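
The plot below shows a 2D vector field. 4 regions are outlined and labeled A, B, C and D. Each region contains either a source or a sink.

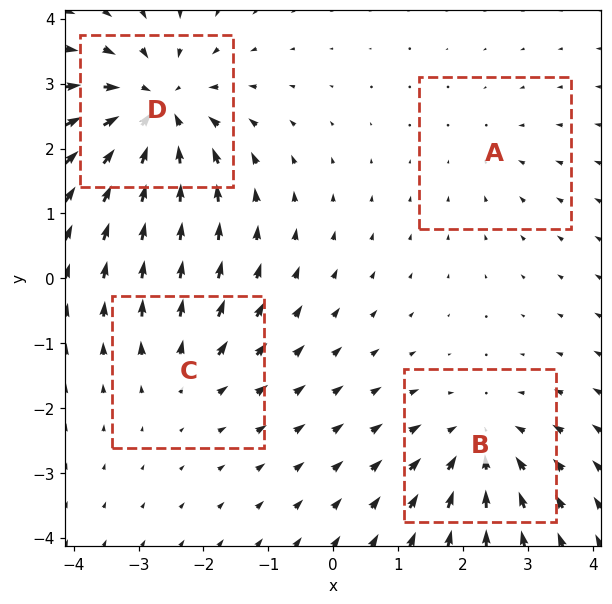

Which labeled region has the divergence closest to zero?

Divergence at each region's feature centre — A: about -2, B: about -5, C: about +3, D: about -7. Region A is closest to zero.

A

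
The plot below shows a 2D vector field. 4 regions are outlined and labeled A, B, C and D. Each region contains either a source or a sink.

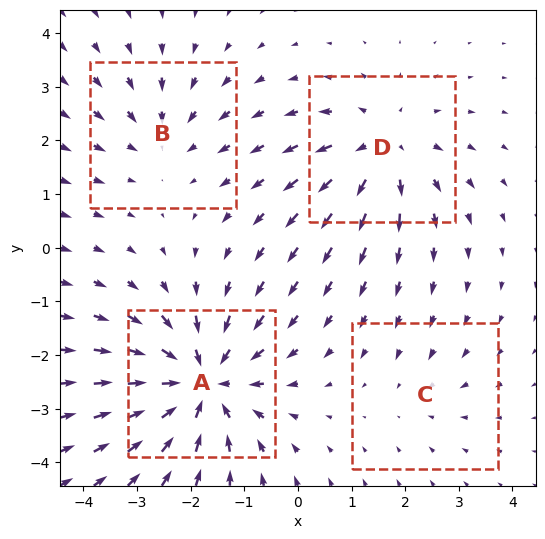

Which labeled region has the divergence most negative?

Divergence at each region's feature centre — A: about -6, B: about -3, C: about -2, D: about +4. Region A is most negative.

A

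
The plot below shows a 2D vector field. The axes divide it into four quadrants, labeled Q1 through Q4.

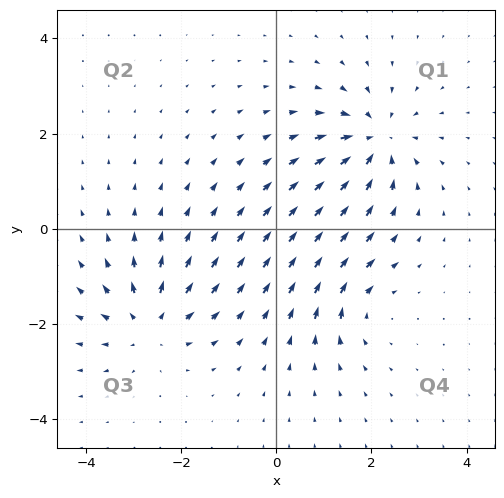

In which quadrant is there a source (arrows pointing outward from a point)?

Q3

The source sits at approximately (-2.7, -2.0), which lies in quadrant Q3. The divergence there is about +5, positive as expected for a source.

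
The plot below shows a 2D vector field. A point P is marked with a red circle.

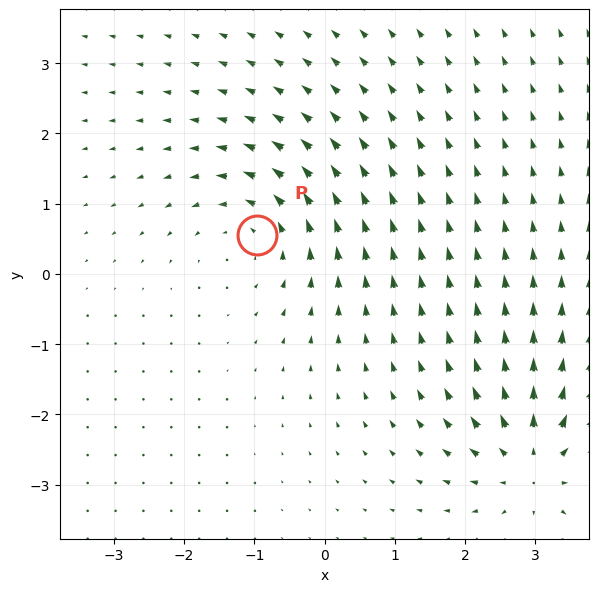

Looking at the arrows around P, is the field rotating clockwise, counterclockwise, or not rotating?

counterclockwise

Near P at (-1.0, 0.6) the arrows circulate counterclockwise. The curl (z-component) there is about +3; positive curl means counterclockwise rotation.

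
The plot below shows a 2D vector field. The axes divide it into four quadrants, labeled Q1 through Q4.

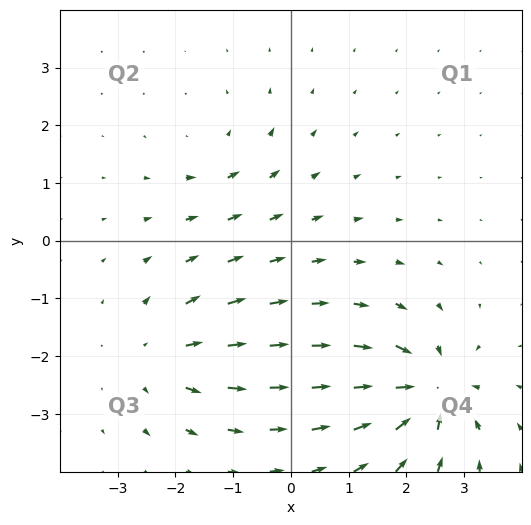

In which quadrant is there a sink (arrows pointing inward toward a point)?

The sink sits at approximately (2.4, -2.6), which lies in quadrant Q4. The divergence there is about -7, negative as expected for a sink.

Q4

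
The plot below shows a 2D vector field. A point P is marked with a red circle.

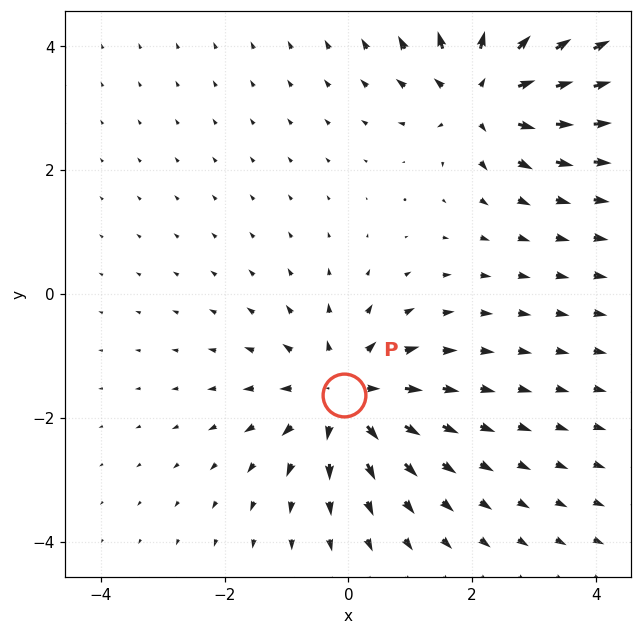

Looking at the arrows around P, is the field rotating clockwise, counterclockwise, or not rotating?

Near P at (-0.1, -1.6) the arrows show no circulation. The curl there is ≈0.

not rotating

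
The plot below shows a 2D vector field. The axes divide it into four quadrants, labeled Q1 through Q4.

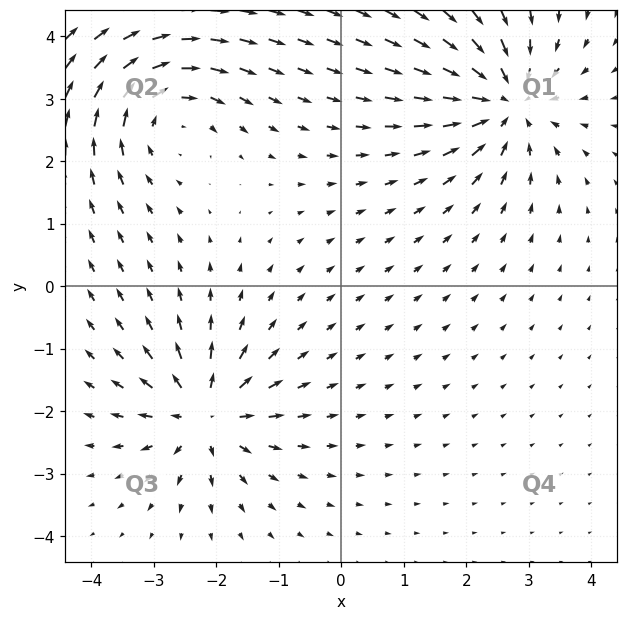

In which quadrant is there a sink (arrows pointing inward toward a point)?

Q1

The sink sits at approximately (2.6, 2.9), which lies in quadrant Q1. The divergence there is about -6, negative as expected for a sink.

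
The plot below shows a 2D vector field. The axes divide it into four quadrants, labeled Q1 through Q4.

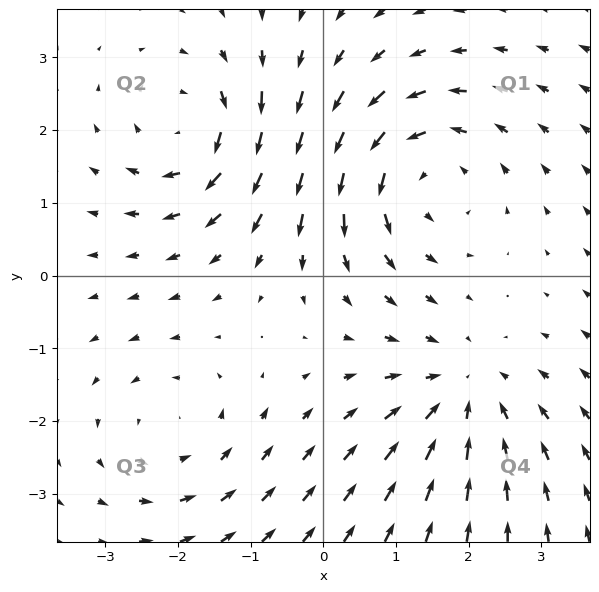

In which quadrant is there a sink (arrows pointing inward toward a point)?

Q4

The sink sits at approximately (1.9, -1.6), which lies in quadrant Q4. The divergence there is about -3, negative as expected for a sink.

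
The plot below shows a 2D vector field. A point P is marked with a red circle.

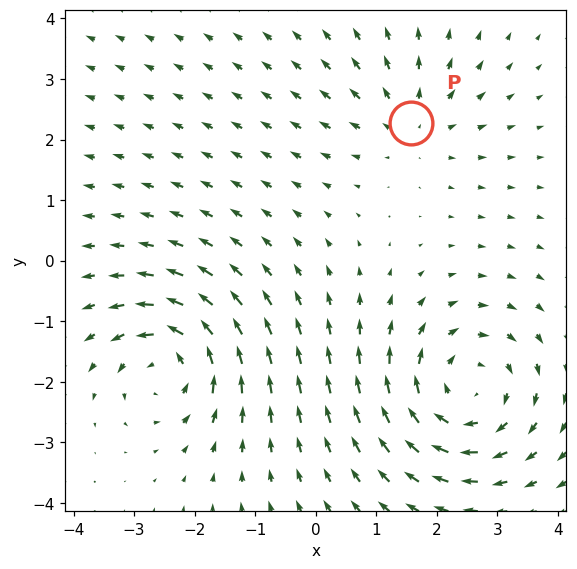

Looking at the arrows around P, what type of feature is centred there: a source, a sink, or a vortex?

source

At P (1.6, 2.3) the arrows spread outward. Divergence about +3, curl ≈0 — positive divergence with near-zero curl is a source.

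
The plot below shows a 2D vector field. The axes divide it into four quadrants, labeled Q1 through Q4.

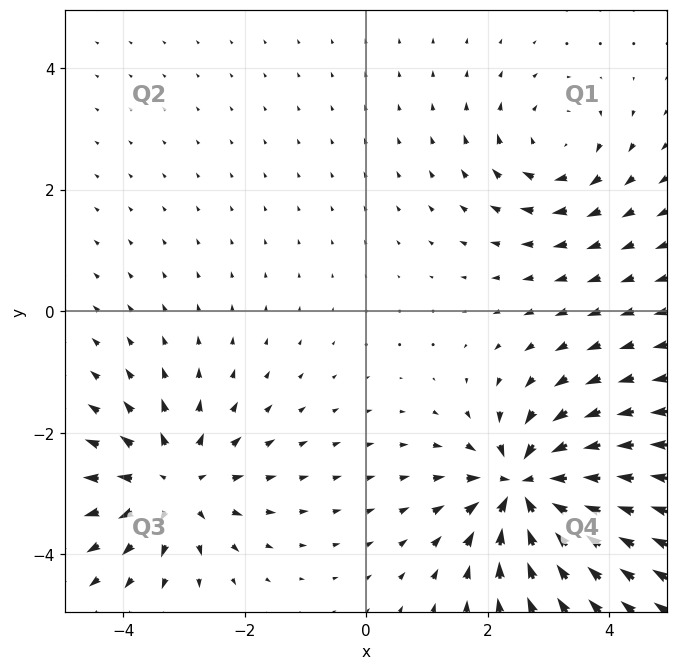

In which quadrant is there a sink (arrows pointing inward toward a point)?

The sink sits at approximately (2.6, -2.9), which lies in quadrant Q4. The divergence there is about -7, negative as expected for a sink.

Q4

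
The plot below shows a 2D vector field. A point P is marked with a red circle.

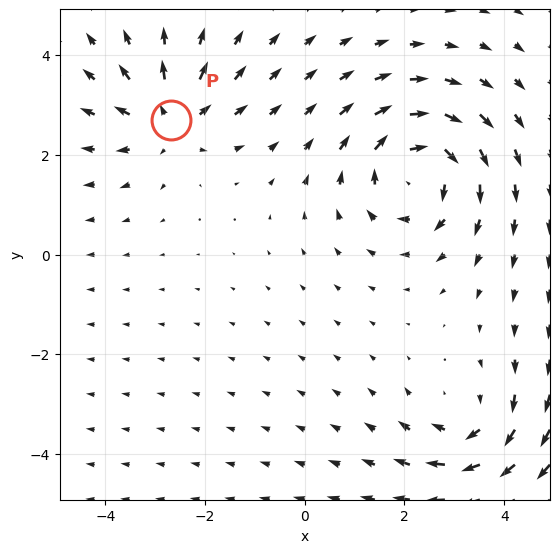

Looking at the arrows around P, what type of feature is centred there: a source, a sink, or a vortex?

At P (-2.7, 2.7) the arrows spread outward. Divergence about +4, curl ≈0 — positive divergence with near-zero curl is a source.

source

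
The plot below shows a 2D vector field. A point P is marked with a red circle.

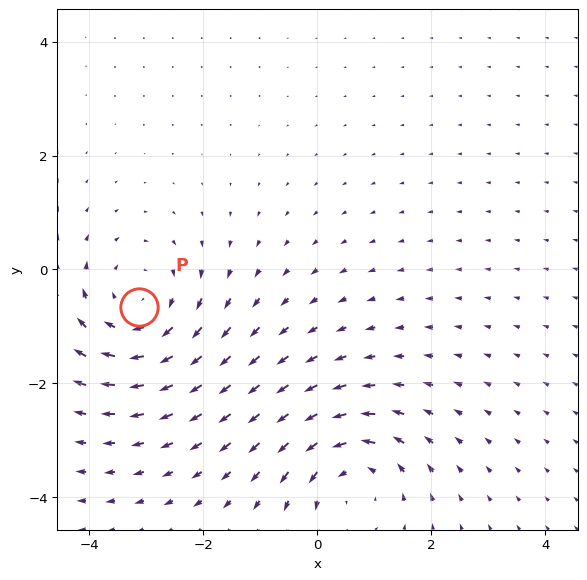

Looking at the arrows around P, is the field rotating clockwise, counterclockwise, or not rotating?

clockwise

Near P at (-3.1, -0.7) the arrows circulate clockwise. The curl (z-component) there is about -3; negative curl means clockwise rotation.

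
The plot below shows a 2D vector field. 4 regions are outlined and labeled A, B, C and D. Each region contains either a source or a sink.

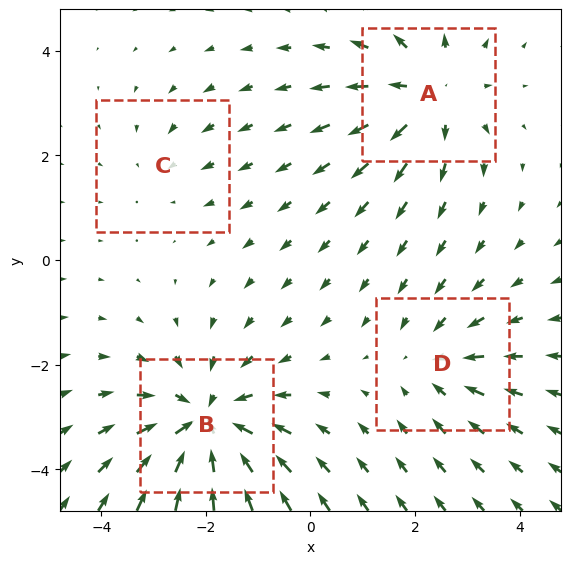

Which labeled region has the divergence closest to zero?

Divergence at each region's feature centre — A: about +5, B: about -6, C: about -2, D: about -3. Region C is closest to zero.

C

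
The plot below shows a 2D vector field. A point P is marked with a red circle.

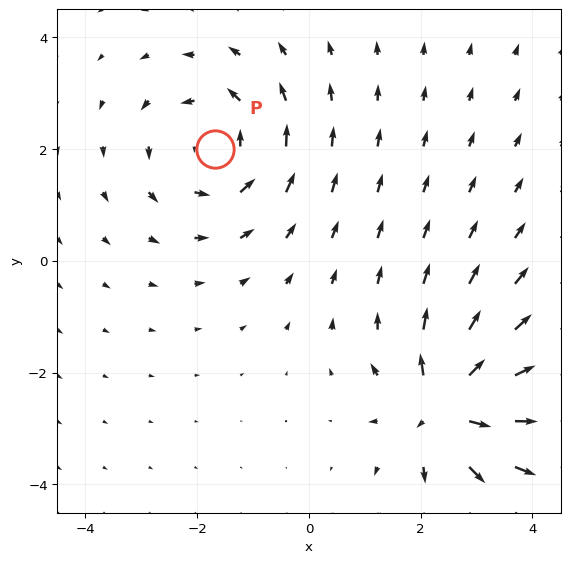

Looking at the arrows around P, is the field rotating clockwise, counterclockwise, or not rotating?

Near P at (-1.7, 2.0) the arrows circulate counterclockwise. The curl (z-component) there is about +3; positive curl means counterclockwise rotation.

counterclockwise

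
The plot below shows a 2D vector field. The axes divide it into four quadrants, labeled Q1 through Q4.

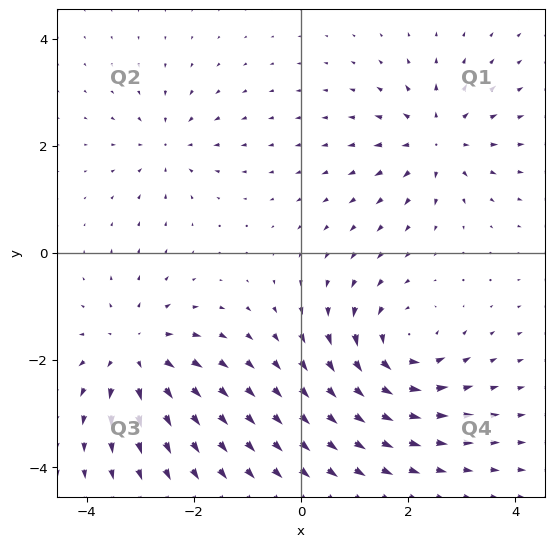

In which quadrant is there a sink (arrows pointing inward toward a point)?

Q2

The sink sits at approximately (-2.5, 2.0), which lies in quadrant Q2. The divergence there is about -3, negative as expected for a sink.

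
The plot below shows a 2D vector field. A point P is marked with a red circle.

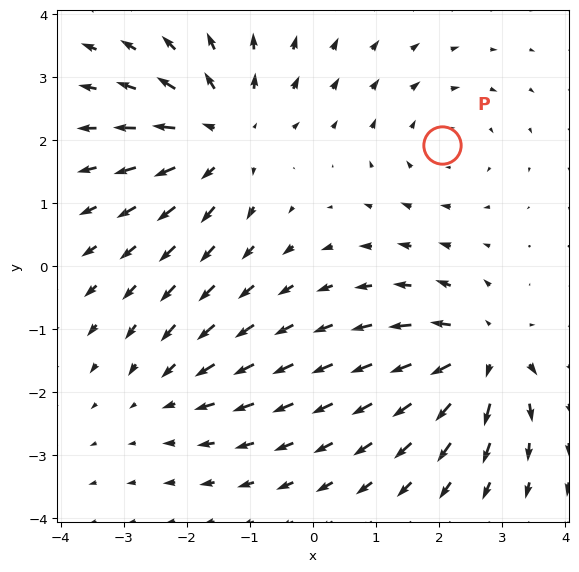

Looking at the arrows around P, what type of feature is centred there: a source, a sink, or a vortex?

At P (2.0, 1.9) the arrows circulate clockwise. Divergence ≈0, curl about -2 — near-zero divergence with nonzero curl is a vortex.

vortex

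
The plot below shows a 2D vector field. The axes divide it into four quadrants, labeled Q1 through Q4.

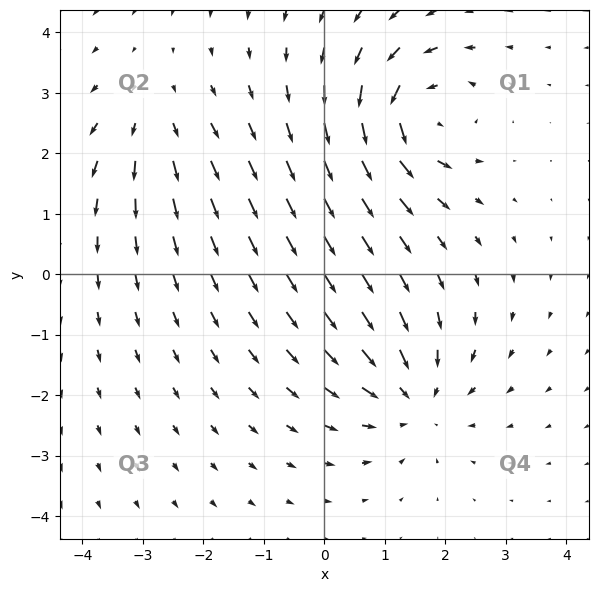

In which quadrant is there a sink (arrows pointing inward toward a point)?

Q4

The sink sits at approximately (1.5, -2.0), which lies in quadrant Q4. The divergence there is about -5, negative as expected for a sink.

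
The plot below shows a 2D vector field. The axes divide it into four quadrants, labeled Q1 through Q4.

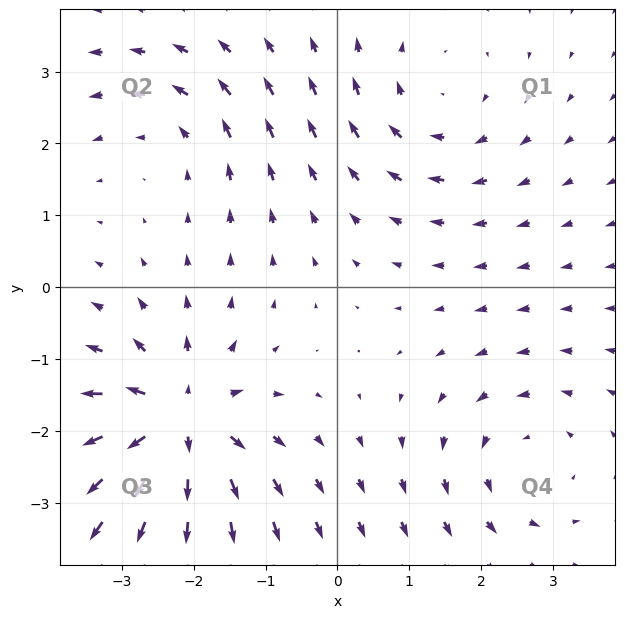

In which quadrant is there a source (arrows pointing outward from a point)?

Q3

The source sits at approximately (-2.2, -1.9), which lies in quadrant Q3. The divergence there is about +7, positive as expected for a source.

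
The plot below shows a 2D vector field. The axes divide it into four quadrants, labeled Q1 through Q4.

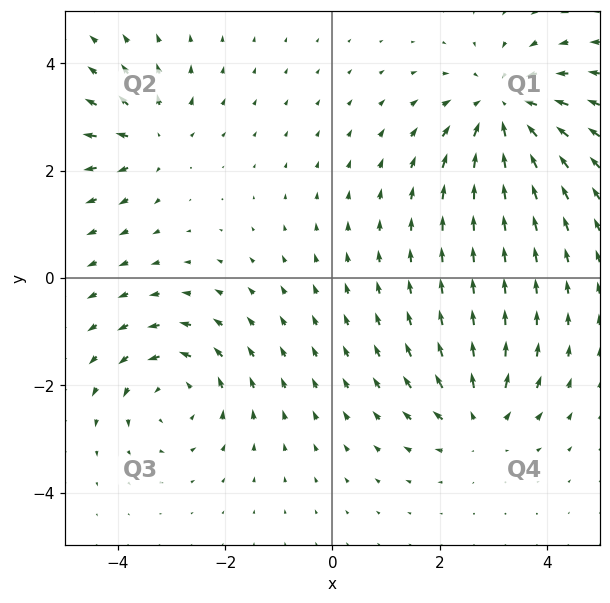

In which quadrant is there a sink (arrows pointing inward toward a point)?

The sink sits at approximately (3.2, 3.1), which lies in quadrant Q1. The divergence there is about -4, negative as expected for a sink.

Q1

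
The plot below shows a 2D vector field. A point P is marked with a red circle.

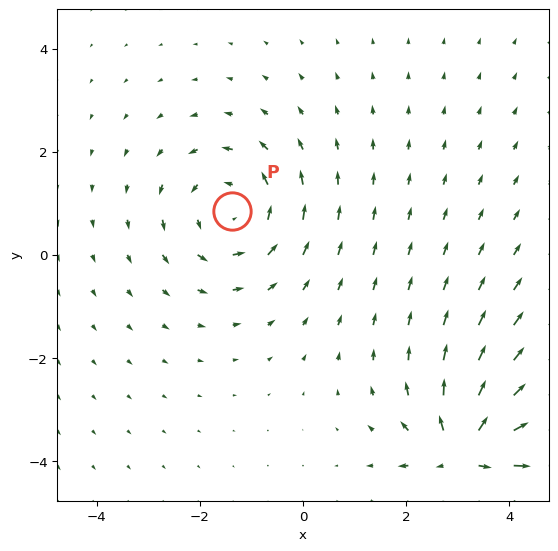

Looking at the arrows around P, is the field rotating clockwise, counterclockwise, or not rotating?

Near P at (-1.4, 0.8) the arrows circulate counterclockwise. The curl (z-component) there is about +3; positive curl means counterclockwise rotation.

counterclockwise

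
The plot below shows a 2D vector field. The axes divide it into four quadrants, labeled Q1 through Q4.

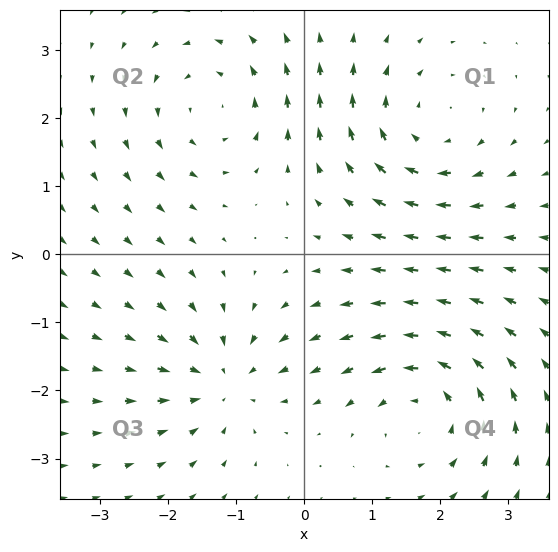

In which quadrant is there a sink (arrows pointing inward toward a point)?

Q3

The sink sits at approximately (-1.2, -1.9), which lies in quadrant Q3. The divergence there is about -5, negative as expected for a sink.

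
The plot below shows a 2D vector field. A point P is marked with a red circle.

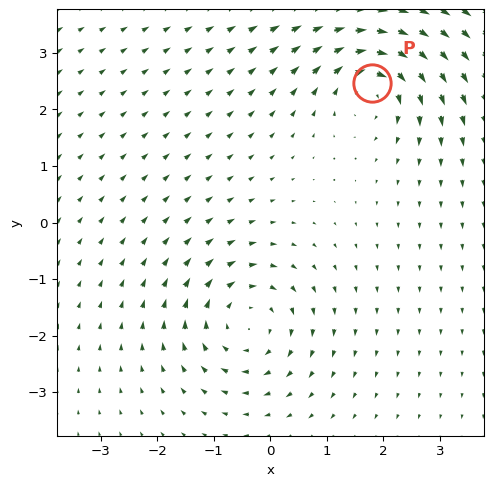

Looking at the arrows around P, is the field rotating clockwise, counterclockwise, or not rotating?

clockwise

Near P at (1.8, 2.5) the arrows circulate clockwise. The curl (z-component) there is about -5; negative curl means clockwise rotation.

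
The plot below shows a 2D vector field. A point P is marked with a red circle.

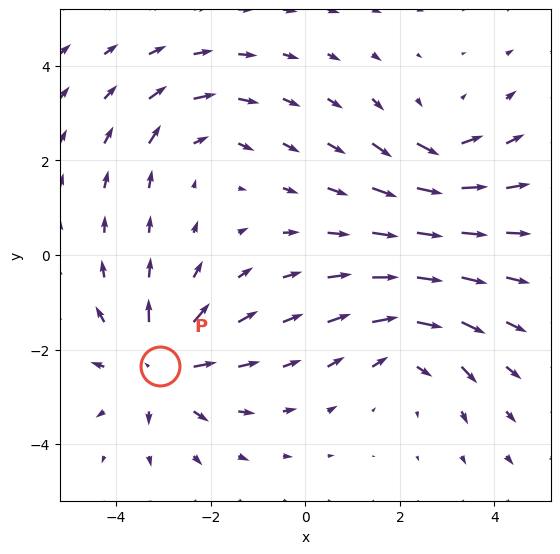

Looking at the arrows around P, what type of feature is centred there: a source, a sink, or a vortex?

source

At P (-3.1, -2.4) the arrows spread outward. Divergence about +5, curl ≈0 — positive divergence with near-zero curl is a source.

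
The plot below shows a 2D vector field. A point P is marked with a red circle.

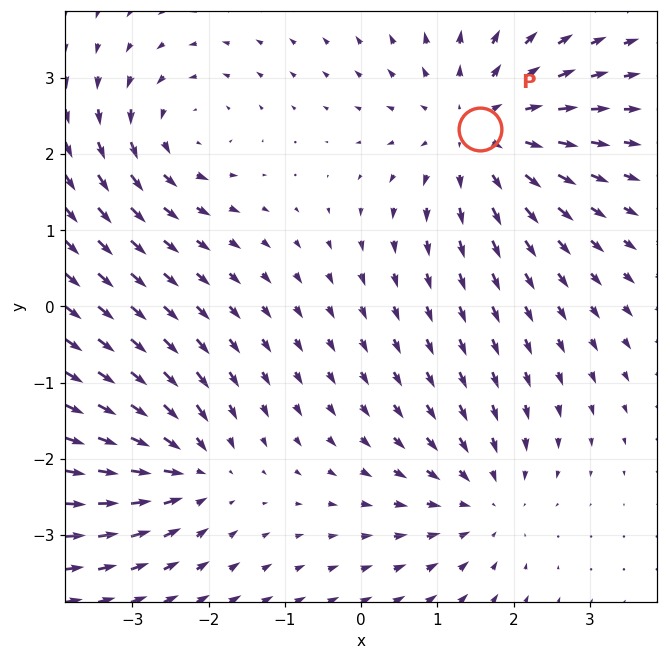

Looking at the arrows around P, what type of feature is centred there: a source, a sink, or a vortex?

At P (1.6, 2.3) the arrows spread outward. Divergence about +4, curl ≈0 — positive divergence with near-zero curl is a source.

source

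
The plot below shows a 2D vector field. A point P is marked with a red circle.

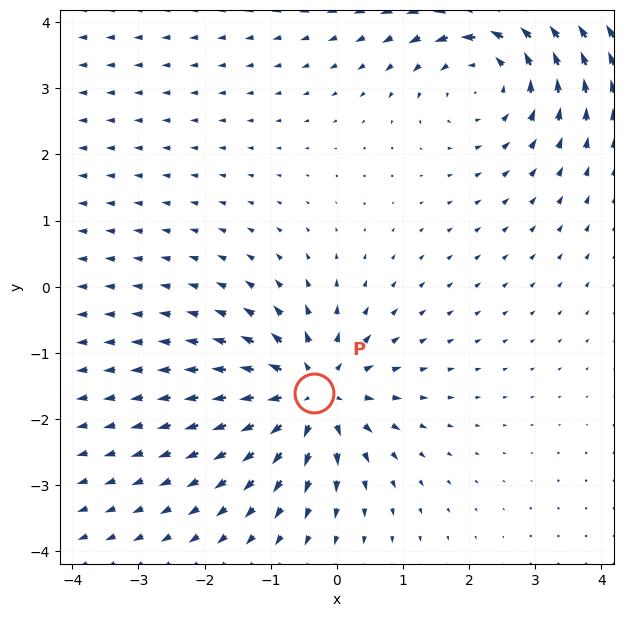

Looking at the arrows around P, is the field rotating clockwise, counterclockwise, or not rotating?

Near P at (-0.3, -1.6) the arrows show no circulation. The curl there is ≈0.

not rotating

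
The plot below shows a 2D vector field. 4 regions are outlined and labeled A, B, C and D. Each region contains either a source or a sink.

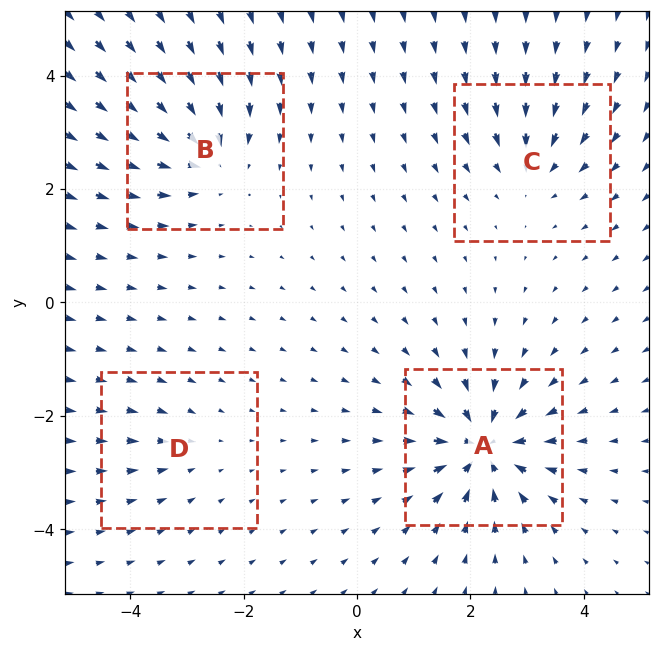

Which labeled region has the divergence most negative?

Divergence at each region's feature centre — A: about -9, B: about -6, C: about -4, D: about -3. Region A is most negative.

A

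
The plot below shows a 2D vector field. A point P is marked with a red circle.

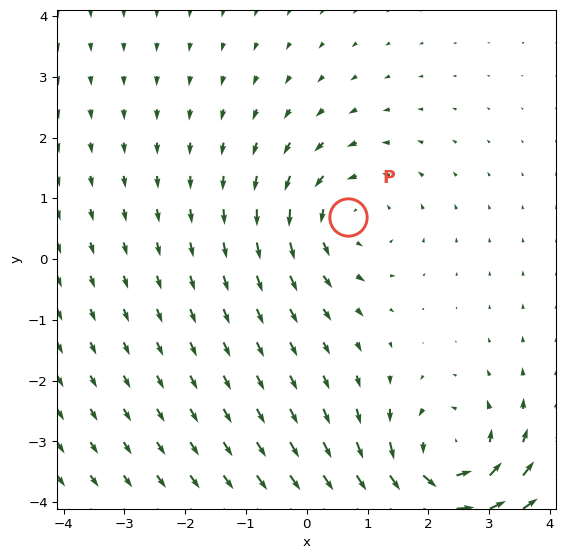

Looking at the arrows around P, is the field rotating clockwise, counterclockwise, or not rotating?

counterclockwise

Near P at (0.7, 0.7) the arrows circulate counterclockwise. The curl (z-component) there is about +3; positive curl means counterclockwise rotation.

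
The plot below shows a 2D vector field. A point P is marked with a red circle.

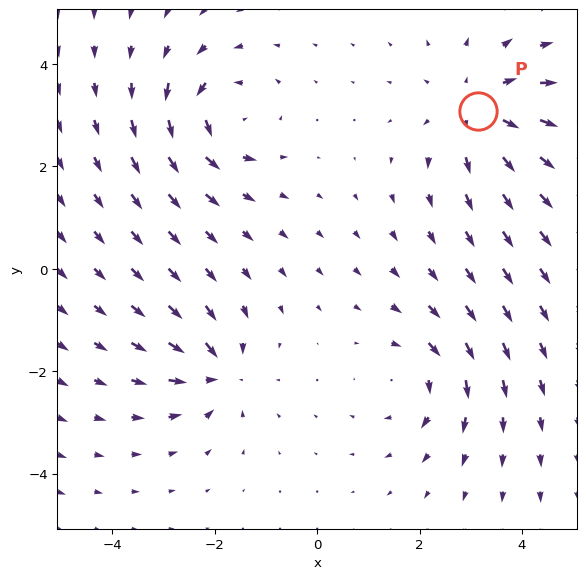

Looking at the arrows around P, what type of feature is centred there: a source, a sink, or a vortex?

At P (3.1, 3.1) the arrows spread outward. Divergence about +4, curl ≈0 — positive divergence with near-zero curl is a source.

source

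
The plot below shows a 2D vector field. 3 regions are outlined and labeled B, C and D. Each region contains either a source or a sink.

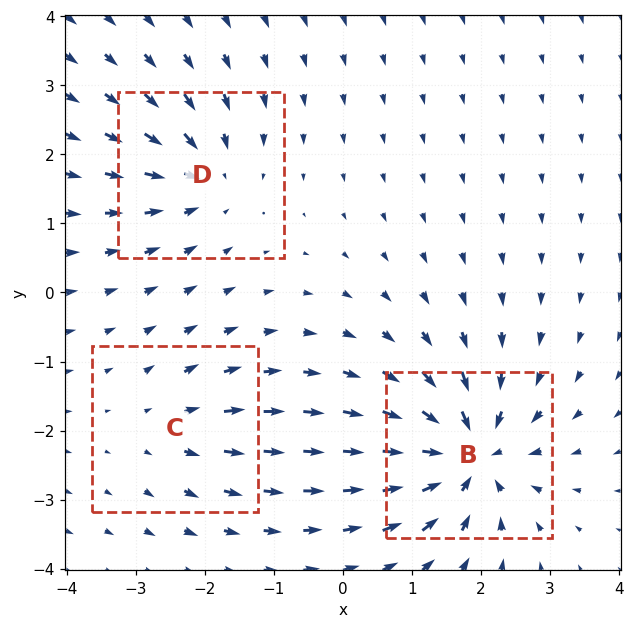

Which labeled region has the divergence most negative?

Divergence at each region's feature centre — B: about -6, C: about +3, D: about -4. Region B is most negative.

B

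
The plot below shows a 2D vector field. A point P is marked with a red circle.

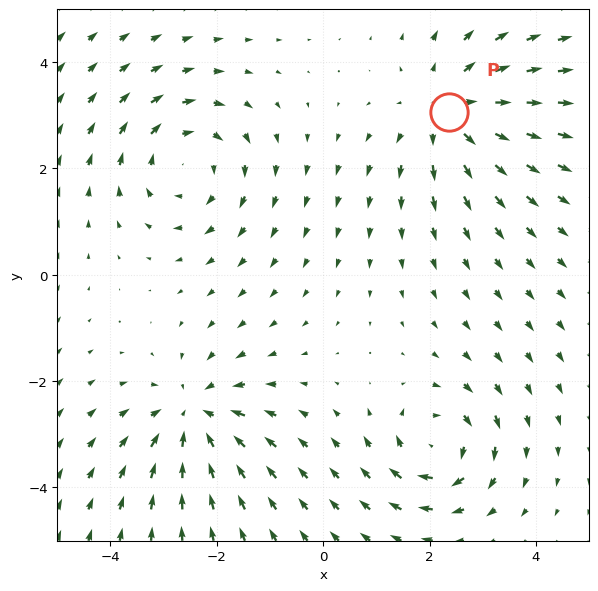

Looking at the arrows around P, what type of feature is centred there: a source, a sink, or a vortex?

source

At P (2.4, 3.1) the arrows spread outward. Divergence about +4, curl ≈0 — positive divergence with near-zero curl is a source.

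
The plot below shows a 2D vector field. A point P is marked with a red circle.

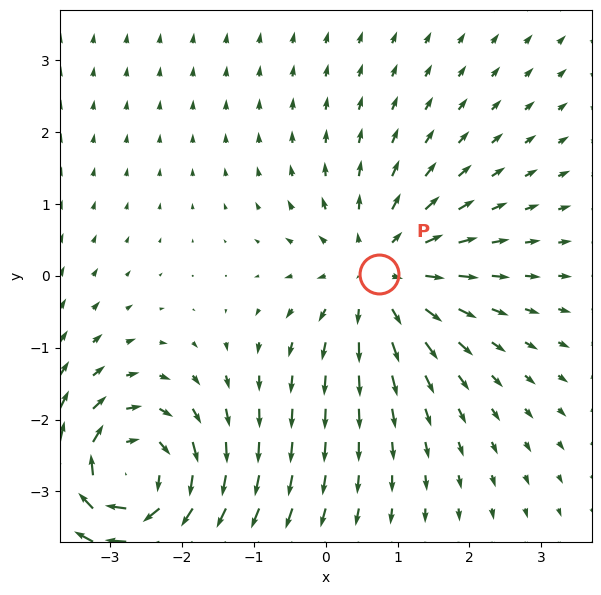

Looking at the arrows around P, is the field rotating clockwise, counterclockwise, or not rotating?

not rotating

Near P at (0.7, 0.0) the arrows show no circulation. The curl there is ≈0.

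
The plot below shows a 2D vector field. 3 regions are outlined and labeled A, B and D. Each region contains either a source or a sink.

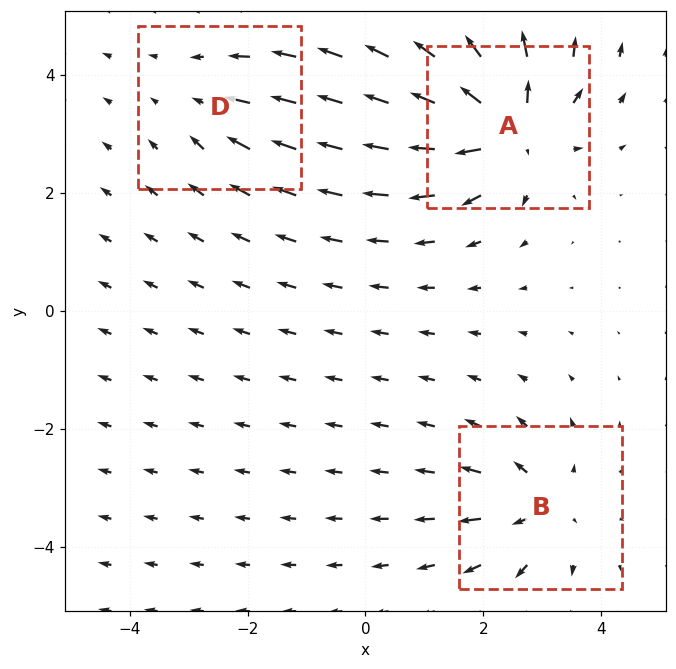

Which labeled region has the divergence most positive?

Divergence at each region's feature centre — A: about +7, B: about +4, D: about -3. Region A is most positive.

A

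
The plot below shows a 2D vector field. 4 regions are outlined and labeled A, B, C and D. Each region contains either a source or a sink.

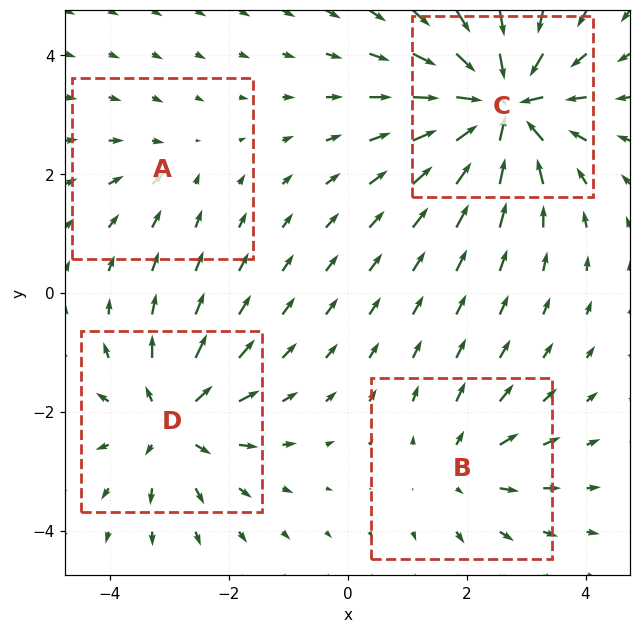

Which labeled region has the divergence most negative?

Divergence at each region's feature centre — A: about -2, B: about +4, C: about -9, D: about +6. Region C is most negative.

C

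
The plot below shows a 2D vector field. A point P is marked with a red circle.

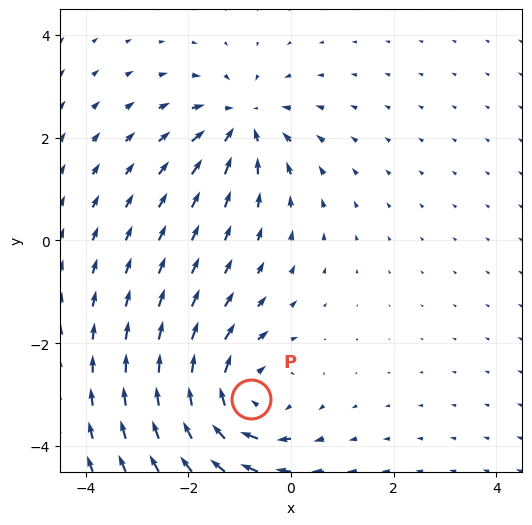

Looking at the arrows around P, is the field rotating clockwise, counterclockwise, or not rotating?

clockwise

Near P at (-0.8, -3.1) the arrows circulate clockwise. The curl (z-component) there is about -3; negative curl means clockwise rotation.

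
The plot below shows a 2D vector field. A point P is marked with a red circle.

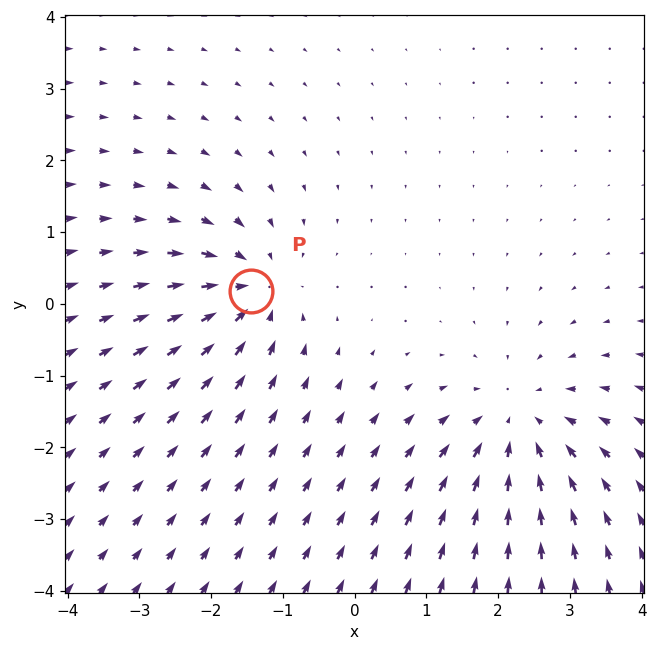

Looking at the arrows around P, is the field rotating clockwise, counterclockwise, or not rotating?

not rotating

Near P at (-1.4, 0.2) the arrows show no circulation. The curl there is ≈0.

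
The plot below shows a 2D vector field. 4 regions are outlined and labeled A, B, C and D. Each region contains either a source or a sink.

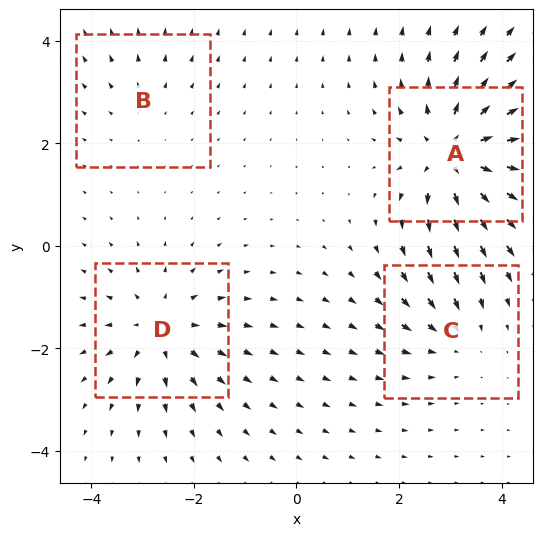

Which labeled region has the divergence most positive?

A

Divergence at each region's feature centre — A: about +7, B: about +2, C: about -3, D: about +5. Region A is most positive.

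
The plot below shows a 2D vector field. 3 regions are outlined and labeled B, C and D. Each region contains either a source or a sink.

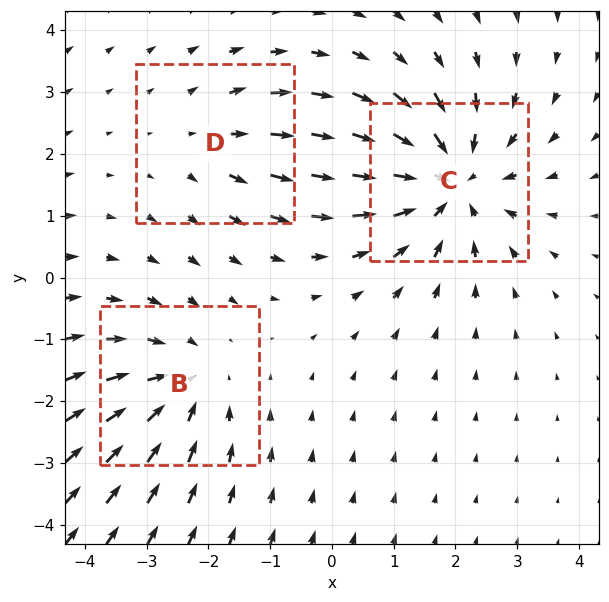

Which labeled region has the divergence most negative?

C

Divergence at each region's feature centre — B: about -3, C: about -4, D: about +2. Region C is most negative.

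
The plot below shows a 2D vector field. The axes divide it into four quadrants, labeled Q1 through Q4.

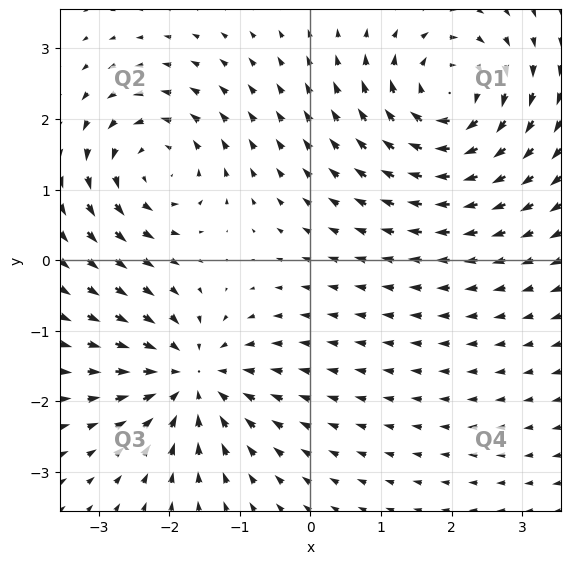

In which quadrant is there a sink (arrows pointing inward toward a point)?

Q3

The sink sits at approximately (-1.7, -1.7), which lies in quadrant Q3. The divergence there is about -5, negative as expected for a sink.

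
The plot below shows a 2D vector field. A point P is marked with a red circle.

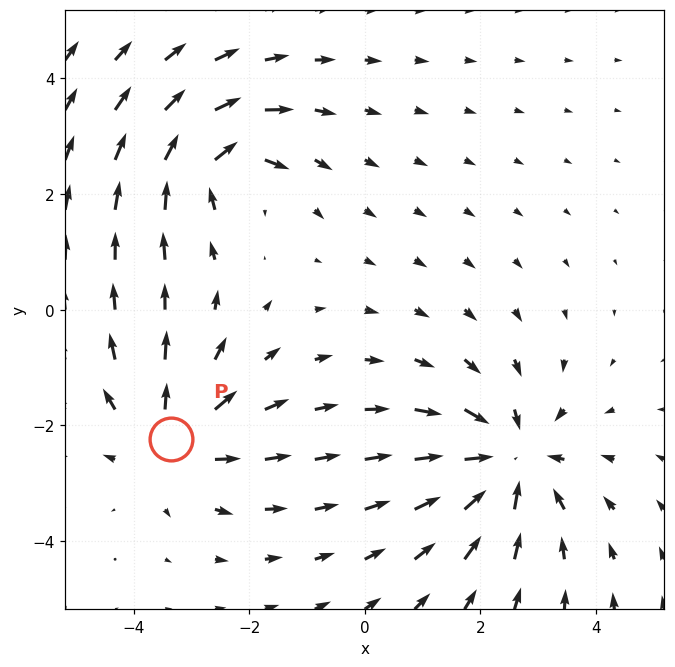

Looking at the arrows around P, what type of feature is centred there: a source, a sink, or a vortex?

At P (-3.3, -2.2) the arrows spread outward. Divergence about +3, curl ≈0 — positive divergence with near-zero curl is a source.

source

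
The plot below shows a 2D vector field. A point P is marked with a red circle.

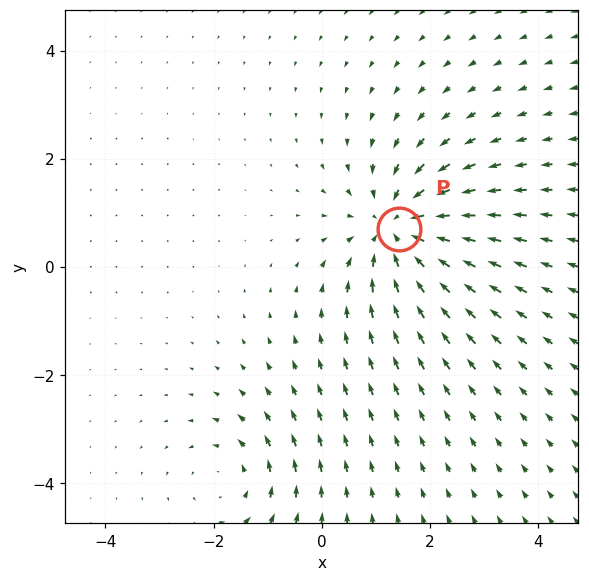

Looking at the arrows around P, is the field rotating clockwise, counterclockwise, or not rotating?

Near P at (1.4, 0.7) the arrows show no circulation. The curl there is ≈0.

not rotating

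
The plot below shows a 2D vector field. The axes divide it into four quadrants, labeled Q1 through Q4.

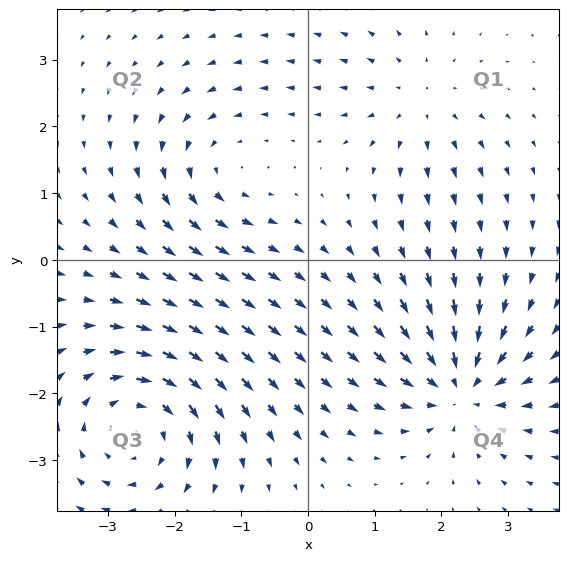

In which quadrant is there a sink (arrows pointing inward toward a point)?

The sink sits at approximately (2.3, -1.9), which lies in quadrant Q4. The divergence there is about -5, negative as expected for a sink.

Q4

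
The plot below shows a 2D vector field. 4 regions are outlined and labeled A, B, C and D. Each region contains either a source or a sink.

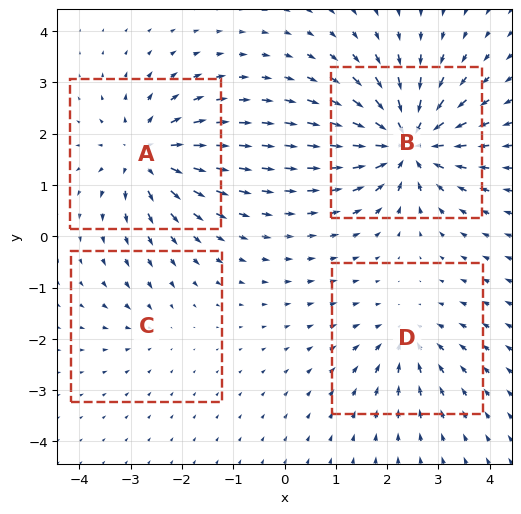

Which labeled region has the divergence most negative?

B

Divergence at each region's feature centre — A: about +6, B: about -9, C: about -2, D: about -4. Region B is most negative.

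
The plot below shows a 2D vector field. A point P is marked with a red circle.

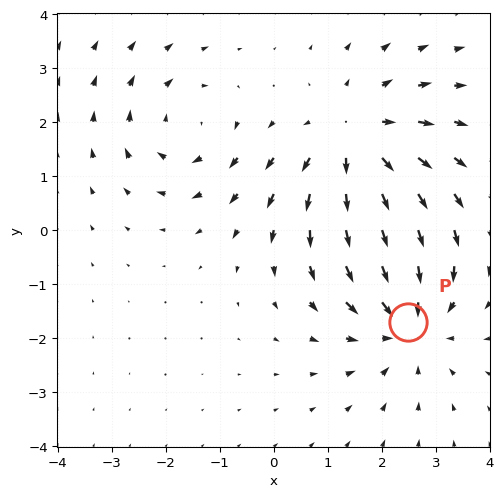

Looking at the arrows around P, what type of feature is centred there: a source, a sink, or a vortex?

At P (2.5, -1.7) the arrows converge inward. Divergence about -3, curl ≈0 — negative divergence with near-zero curl is a sink.

sink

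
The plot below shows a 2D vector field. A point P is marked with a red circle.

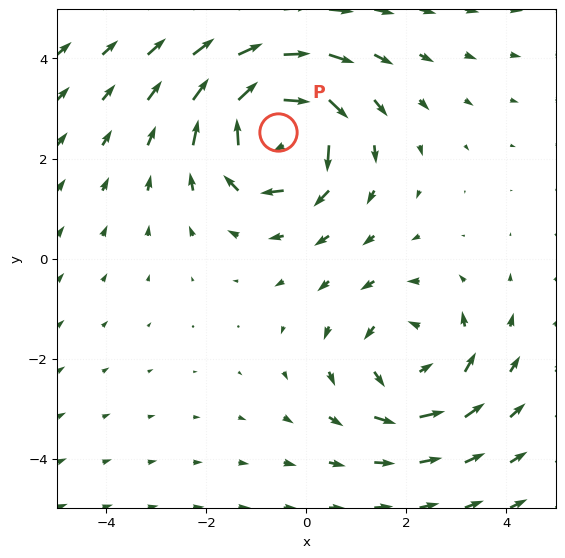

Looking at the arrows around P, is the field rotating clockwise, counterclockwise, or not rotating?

Near P at (-0.6, 2.5) the arrows circulate clockwise. The curl (z-component) there is about -7; negative curl means clockwise rotation.

clockwise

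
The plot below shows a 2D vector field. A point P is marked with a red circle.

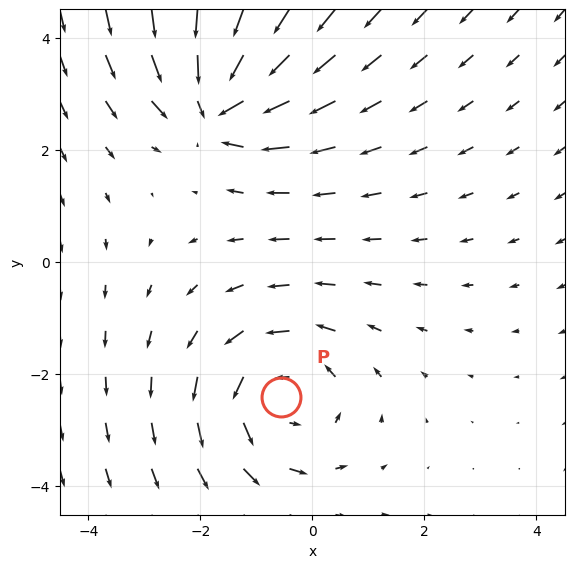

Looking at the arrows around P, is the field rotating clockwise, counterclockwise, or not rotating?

counterclockwise

Near P at (-0.6, -2.4) the arrows circulate counterclockwise. The curl (z-component) there is about +3; positive curl means counterclockwise rotation.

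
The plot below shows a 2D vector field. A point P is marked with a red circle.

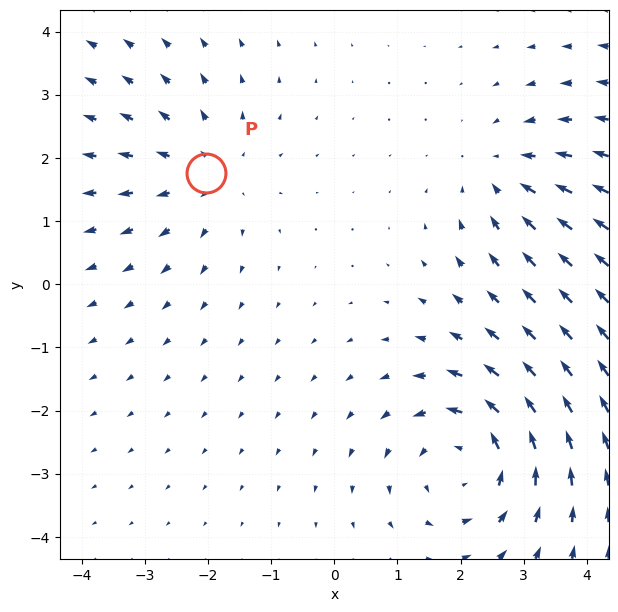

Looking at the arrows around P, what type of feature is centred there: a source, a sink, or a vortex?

At P (-2.0, 1.8) the arrows spread outward. Divergence about +2, curl ≈0 — positive divergence with near-zero curl is a source.

source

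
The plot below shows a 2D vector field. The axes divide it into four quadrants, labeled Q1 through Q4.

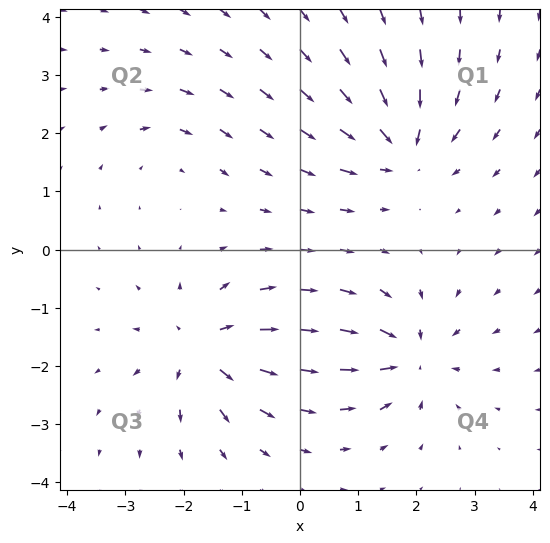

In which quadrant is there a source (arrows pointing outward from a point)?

The source sits at approximately (-1.7, -1.7), which lies in quadrant Q3. The divergence there is about +7, positive as expected for a source.

Q3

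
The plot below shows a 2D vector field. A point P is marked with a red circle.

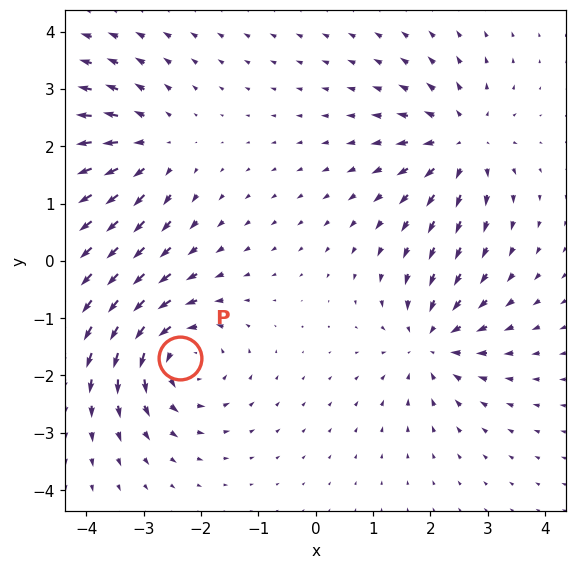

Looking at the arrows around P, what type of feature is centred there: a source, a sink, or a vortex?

vortex

At P (-2.4, -1.7) the arrows circulate counterclockwise. Divergence ≈0, curl about +5 — near-zero divergence with nonzero curl is a vortex.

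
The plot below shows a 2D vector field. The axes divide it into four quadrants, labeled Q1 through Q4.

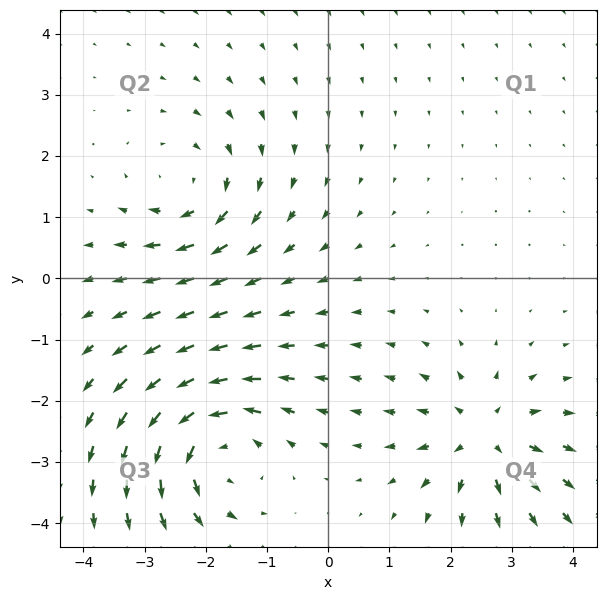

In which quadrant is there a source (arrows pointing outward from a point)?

The source sits at approximately (2.6, -2.6), which lies in quadrant Q4. The divergence there is about +4, positive as expected for a source.

Q4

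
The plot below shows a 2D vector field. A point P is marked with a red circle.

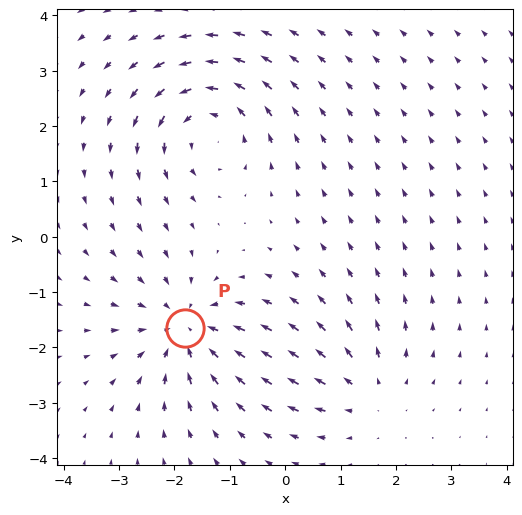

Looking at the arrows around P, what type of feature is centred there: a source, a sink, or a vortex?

At P (-1.8, -1.7) the arrows converge inward. Divergence about -4, curl ≈0 — negative divergence with near-zero curl is a sink.

sink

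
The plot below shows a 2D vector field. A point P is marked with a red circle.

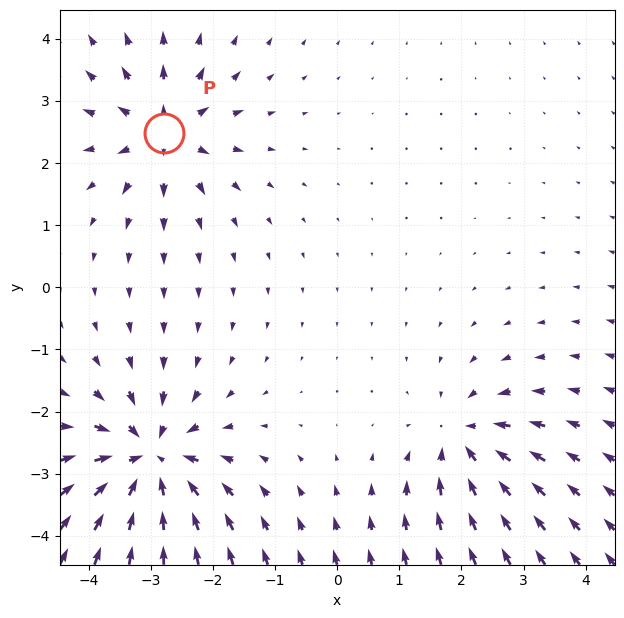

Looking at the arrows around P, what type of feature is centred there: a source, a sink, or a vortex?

At P (-2.8, 2.5) the arrows spread outward. Divergence about +4, curl ≈0 — positive divergence with near-zero curl is a source.

source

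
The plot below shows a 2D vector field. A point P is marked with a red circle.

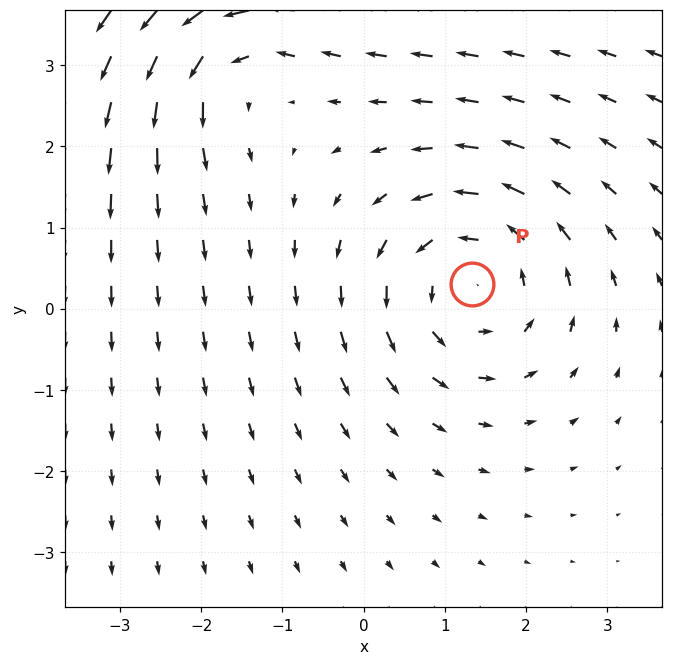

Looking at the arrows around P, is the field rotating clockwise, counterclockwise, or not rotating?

Near P at (1.3, 0.3) the arrows circulate counterclockwise. The curl (z-component) there is about +4; positive curl means counterclockwise rotation.

counterclockwise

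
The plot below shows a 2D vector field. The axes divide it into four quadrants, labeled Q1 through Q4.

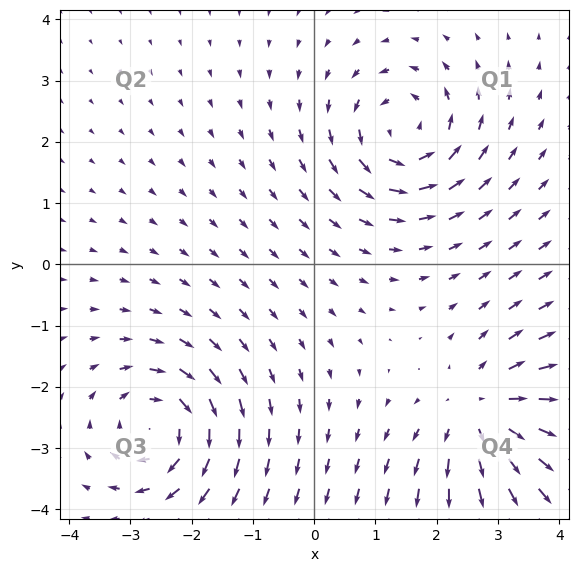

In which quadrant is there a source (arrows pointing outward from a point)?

Q4

The source sits at approximately (2.8, -2.4), which lies in quadrant Q4. The divergence there is about +5, positive as expected for a source.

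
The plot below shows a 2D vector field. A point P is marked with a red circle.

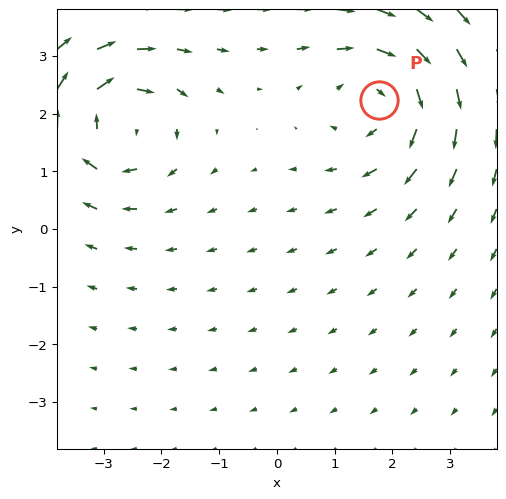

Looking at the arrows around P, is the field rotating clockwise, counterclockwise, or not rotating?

Near P at (1.8, 2.2) the arrows circulate clockwise. The curl (z-component) there is about -5; negative curl means clockwise rotation.

clockwise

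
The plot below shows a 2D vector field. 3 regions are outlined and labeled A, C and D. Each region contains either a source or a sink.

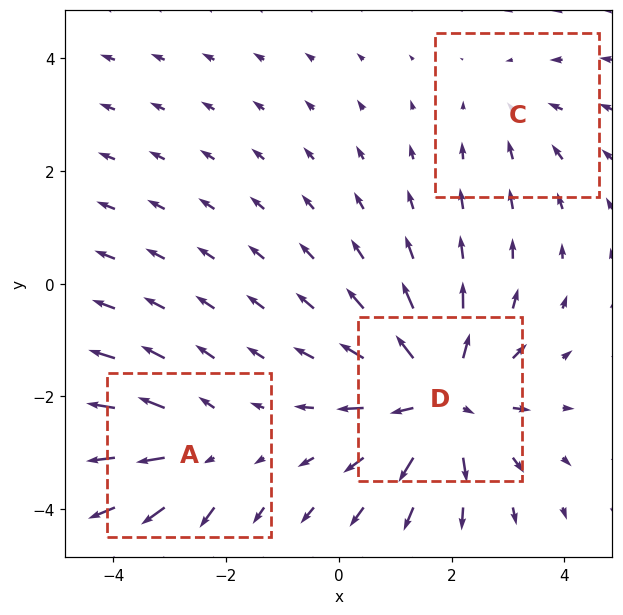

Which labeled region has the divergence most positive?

D

Divergence at each region's feature centre — A: about +3, C: about -2, D: about +5. Region D is most positive.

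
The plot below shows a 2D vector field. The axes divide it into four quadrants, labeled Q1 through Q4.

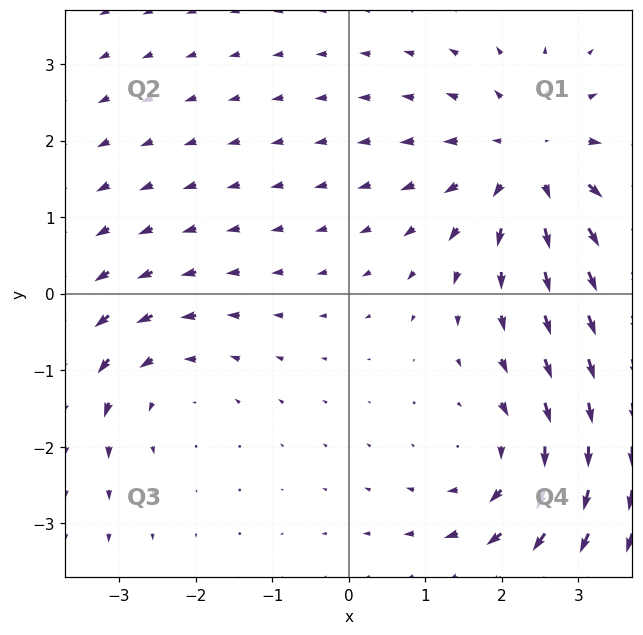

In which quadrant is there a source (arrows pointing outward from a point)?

Q1

The source sits at approximately (2.4, 1.7), which lies in quadrant Q1. The divergence there is about +4, positive as expected for a source.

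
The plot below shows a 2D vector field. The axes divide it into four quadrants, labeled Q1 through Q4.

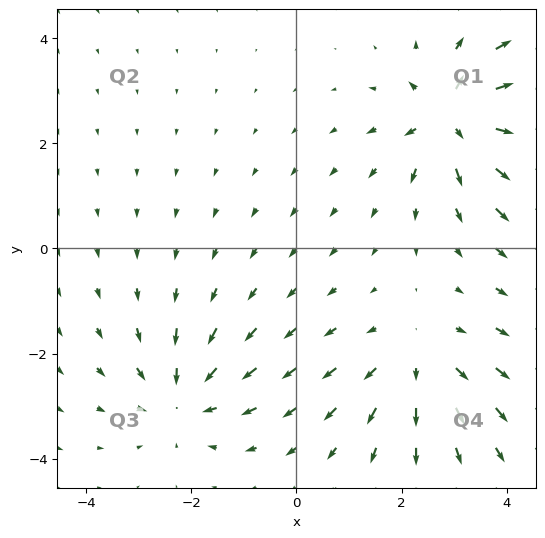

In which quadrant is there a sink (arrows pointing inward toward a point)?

Q3

The sink sits at approximately (-2.2, -2.8), which lies in quadrant Q3. The divergence there is about -4, negative as expected for a sink.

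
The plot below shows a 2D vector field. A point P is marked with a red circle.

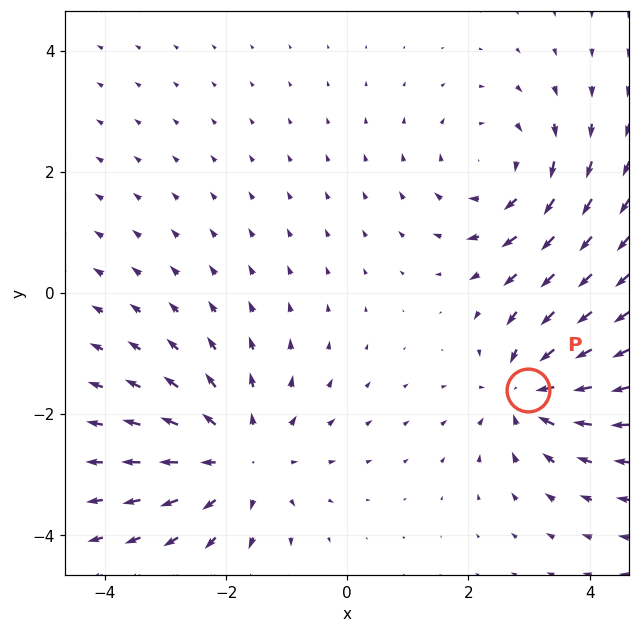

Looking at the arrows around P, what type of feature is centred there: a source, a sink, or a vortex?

At P (3.0, -1.6) the arrows converge inward. Divergence about -5, curl ≈0 — negative divergence with near-zero curl is a sink.

sink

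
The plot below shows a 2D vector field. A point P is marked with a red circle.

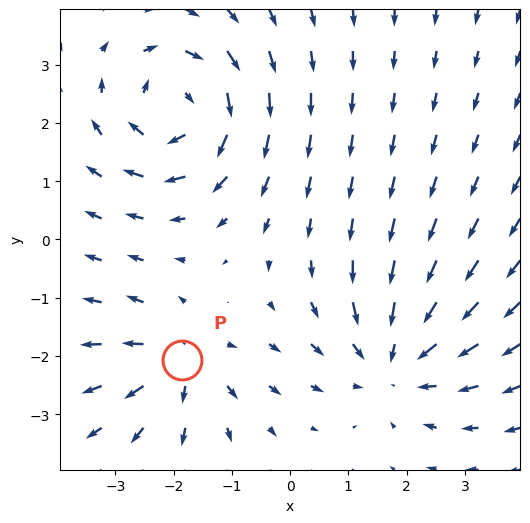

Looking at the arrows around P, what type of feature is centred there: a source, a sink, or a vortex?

At P (-1.9, -2.1) the arrows spread outward. Divergence about +4, curl ≈0 — positive divergence with near-zero curl is a source.

source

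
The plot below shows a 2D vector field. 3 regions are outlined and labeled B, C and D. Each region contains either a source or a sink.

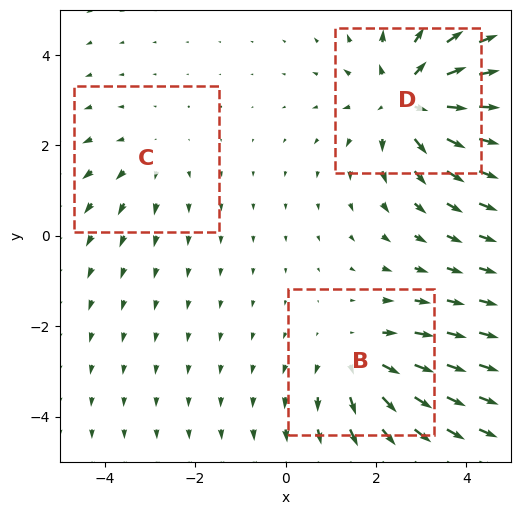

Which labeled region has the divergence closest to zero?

Divergence at each region's feature centre — B: about +3, C: about +2, D: about +4. Region C is closest to zero.

C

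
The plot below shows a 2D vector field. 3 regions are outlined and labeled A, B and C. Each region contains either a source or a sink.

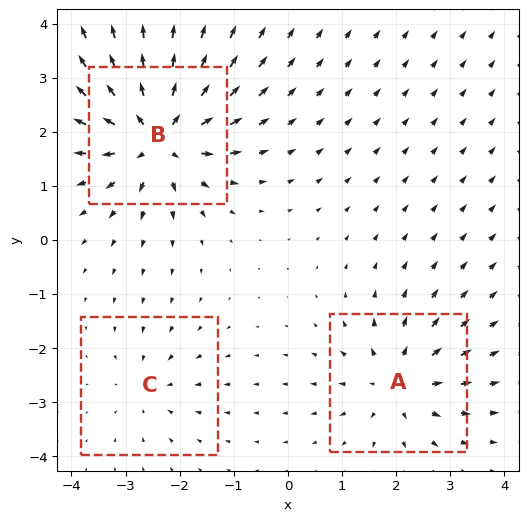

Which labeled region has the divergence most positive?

Divergence at each region's feature centre — A: about +4, B: about +6, C: about -2. Region B is most positive.

B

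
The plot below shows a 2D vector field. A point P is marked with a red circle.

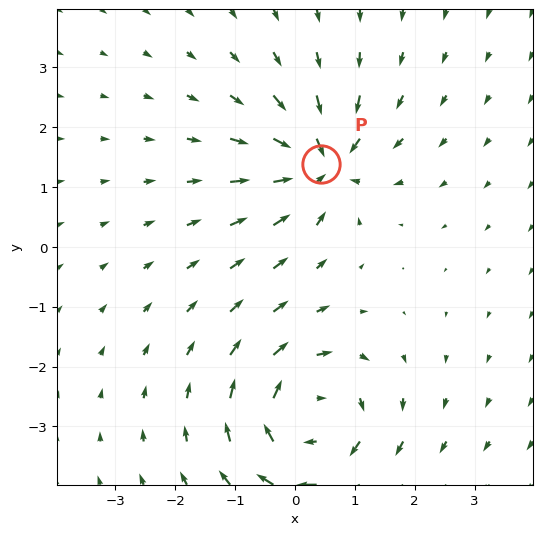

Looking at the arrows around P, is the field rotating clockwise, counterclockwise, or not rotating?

not rotating

Near P at (0.4, 1.4) the arrows show no circulation. The curl there is ≈0.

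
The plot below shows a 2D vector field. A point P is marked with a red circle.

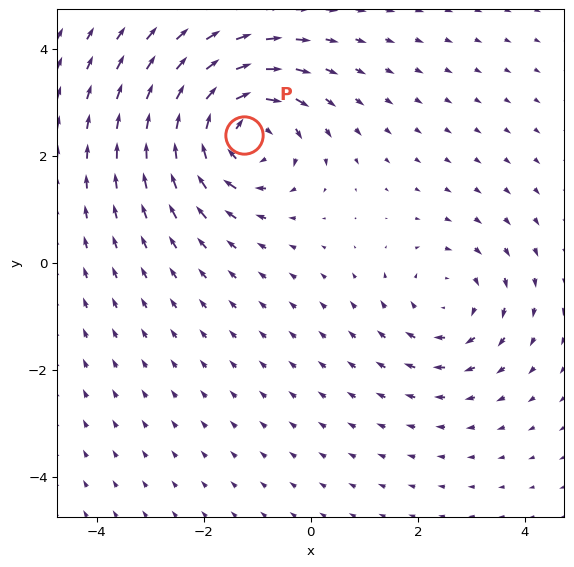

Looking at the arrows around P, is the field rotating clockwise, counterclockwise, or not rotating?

Near P at (-1.3, 2.4) the arrows circulate clockwise. The curl (z-component) there is about -5; negative curl means clockwise rotation.

clockwise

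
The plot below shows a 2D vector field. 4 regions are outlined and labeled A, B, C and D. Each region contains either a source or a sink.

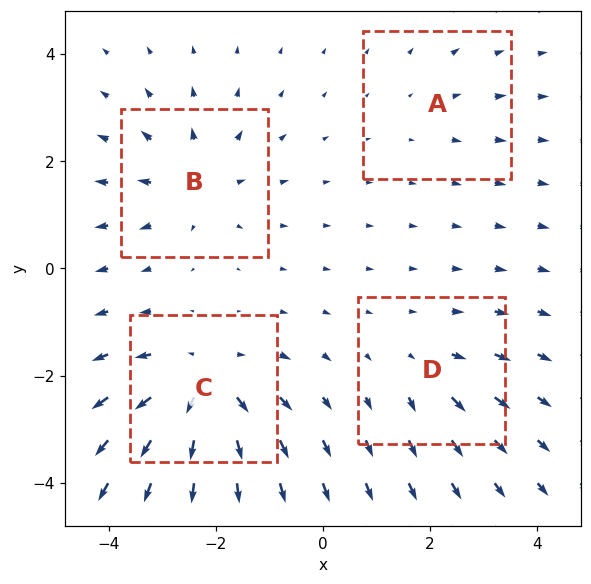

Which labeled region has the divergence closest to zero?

A

Divergence at each region's feature centre — A: about +2, B: about +5, C: about +7, D: about +3. Region A is closest to zero.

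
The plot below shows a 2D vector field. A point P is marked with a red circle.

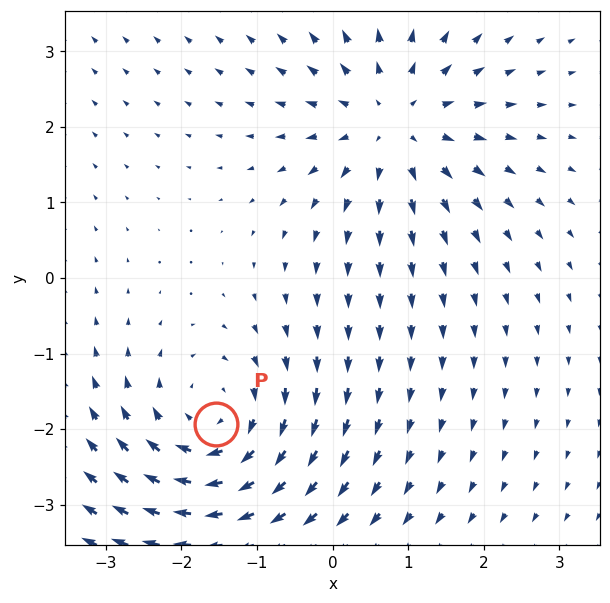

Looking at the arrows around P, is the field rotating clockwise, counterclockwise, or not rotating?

Near P at (-1.5, -1.9) the arrows circulate clockwise. The curl (z-component) there is about -3; negative curl means clockwise rotation.

clockwise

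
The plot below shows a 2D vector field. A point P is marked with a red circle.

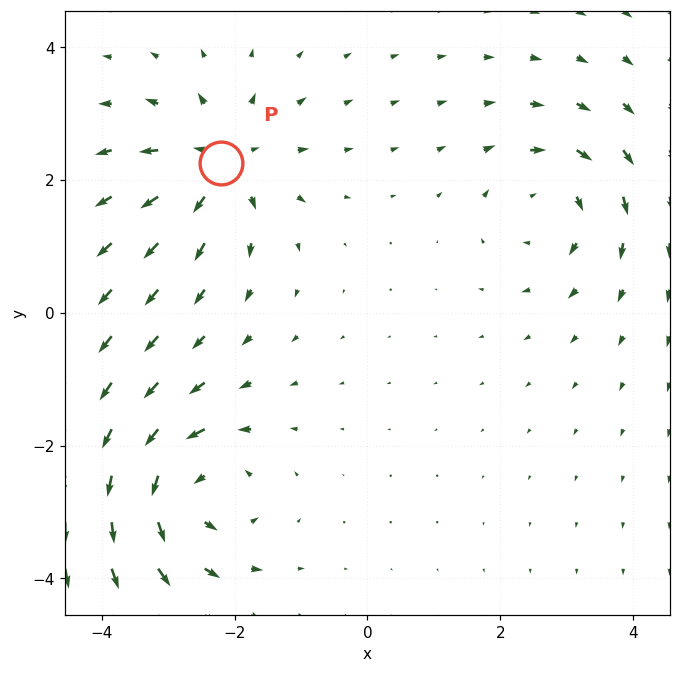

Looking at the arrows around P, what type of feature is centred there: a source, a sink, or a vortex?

At P (-2.2, 2.3) the arrows spread outward. Divergence about +5, curl ≈0 — positive divergence with near-zero curl is a source.

source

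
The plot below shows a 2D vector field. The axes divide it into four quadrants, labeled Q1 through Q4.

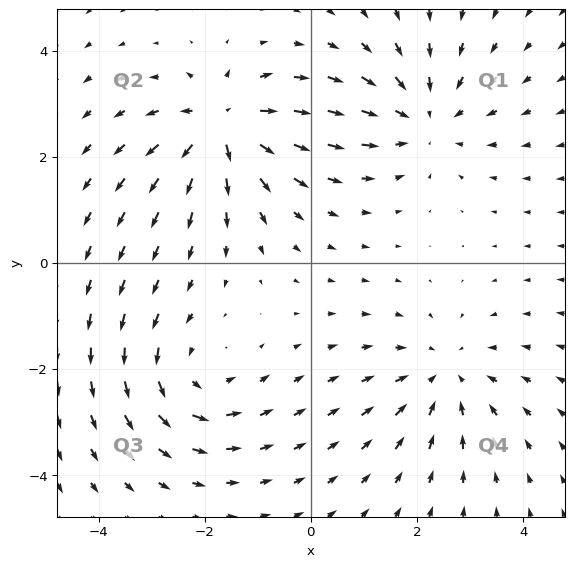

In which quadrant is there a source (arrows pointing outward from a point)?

The source sits at approximately (-1.7, 2.6), which lies in quadrant Q2. The divergence there is about +7, positive as expected for a source.

Q2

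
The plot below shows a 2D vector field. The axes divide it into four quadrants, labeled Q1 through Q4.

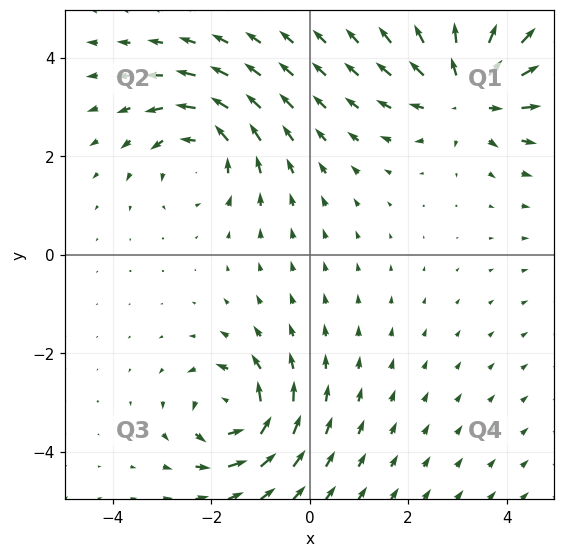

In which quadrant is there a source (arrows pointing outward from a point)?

Q1

The source sits at approximately (3.2, 3.3), which lies in quadrant Q1. The divergence there is about +4, positive as expected for a source.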